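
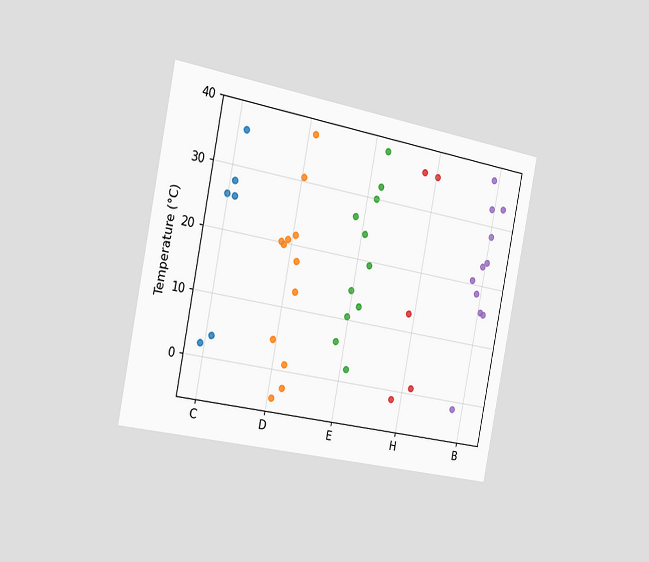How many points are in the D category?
12

The chart is tilted about 11° clockwise and viewed slightly from the left. Counting the markers in the D column gives 12.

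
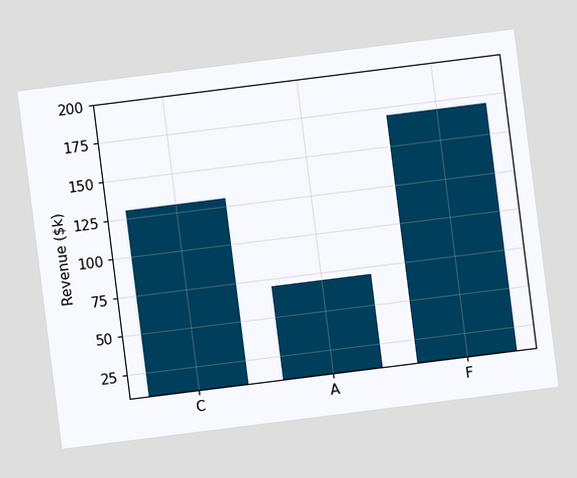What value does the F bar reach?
$170k

The chart is tilted about 7° counter-clockwise. Reading along the chart's y-axis, the F bar reaches $170k.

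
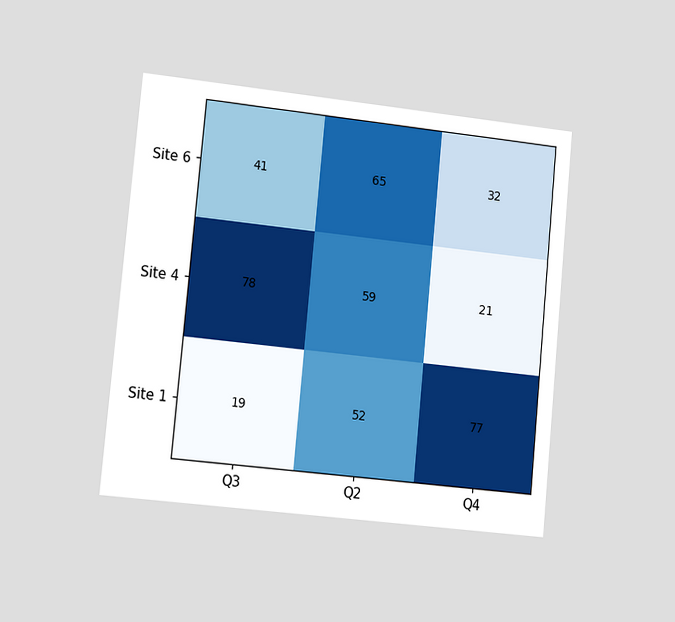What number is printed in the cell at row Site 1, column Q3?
The chart is tilted about 5° clockwise and viewed slightly from the left. The (Site 1, Q3) cell reads 19.

19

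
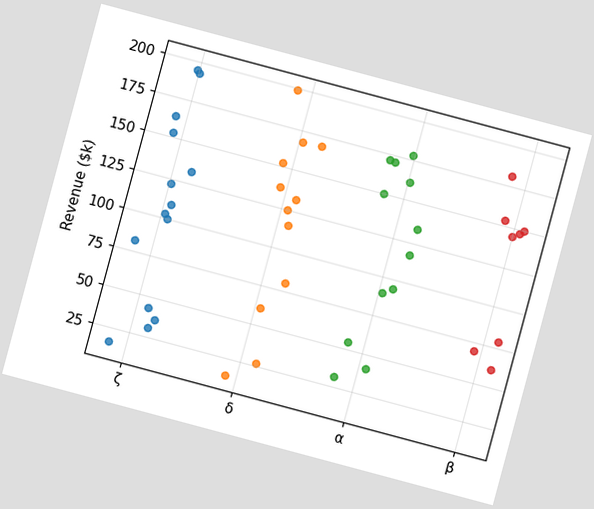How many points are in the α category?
12

The chart is tilted about 15° clockwise. Counting the markers in the α column gives 12.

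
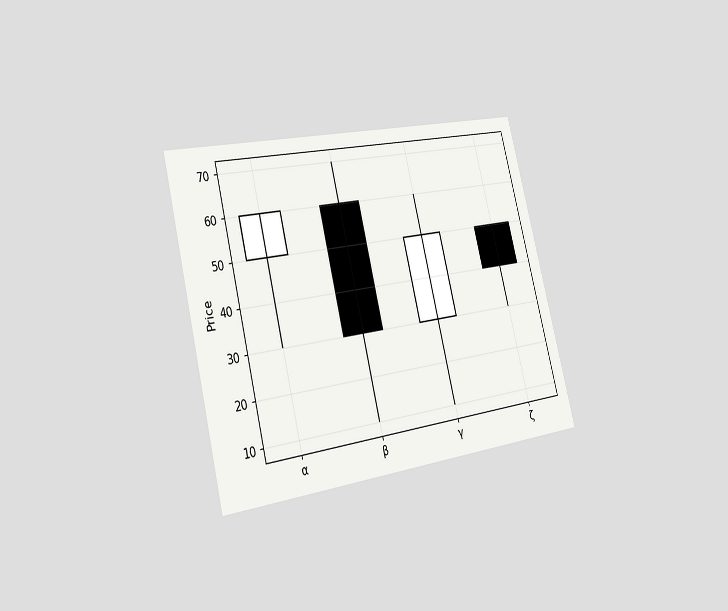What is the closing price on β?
The chart is tilted about 14° counter-clockwise and viewed slightly from the left. The β candle closes at 30.

30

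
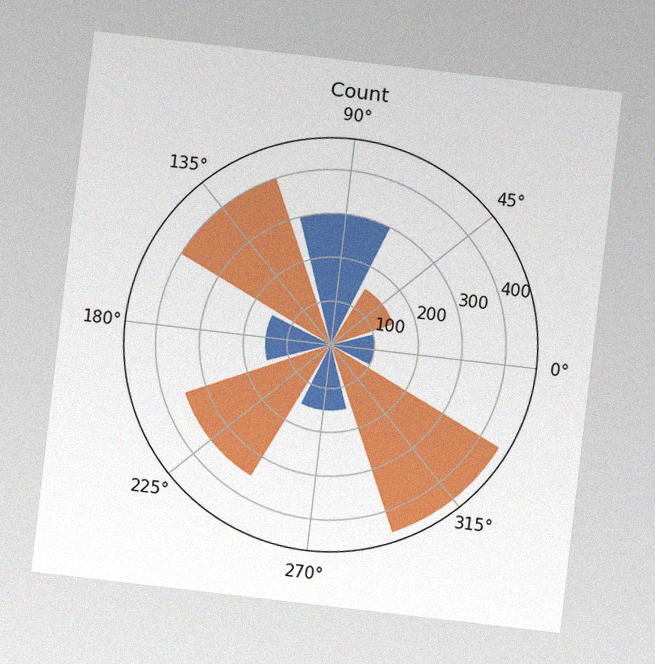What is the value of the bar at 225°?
The chart is tilted about 7° clockwise, with some photo noise. The bar at 225° reaches 350 on the radial axis.

350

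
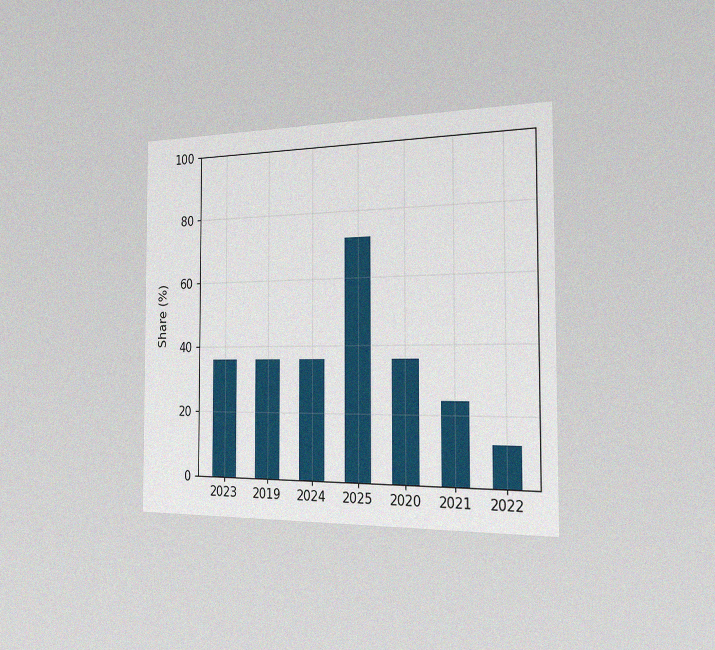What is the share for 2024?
The chart is viewed slightly from the right, with some photo noise. Reading along the chart's y-axis, the 2024 bar reaches 36%.

36%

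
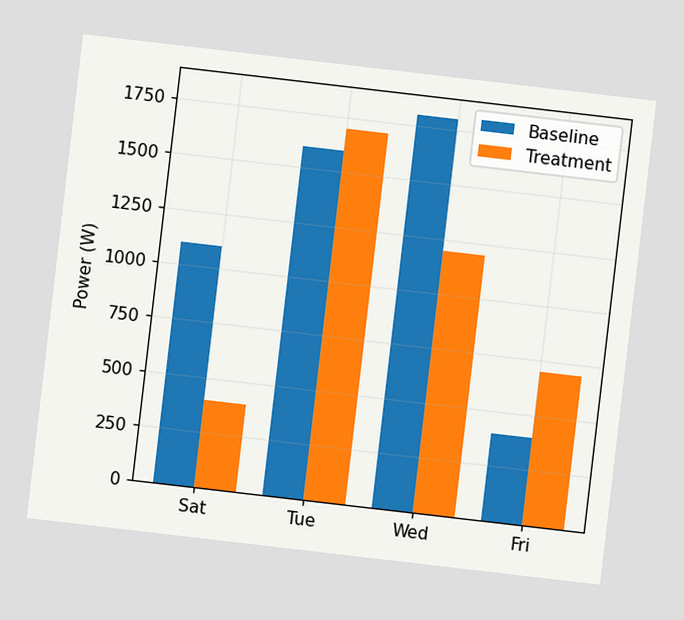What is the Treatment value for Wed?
The chart is tilted about 7° clockwise. The Treatment bar at Wed reaches 1200W on the y-axis.

1200W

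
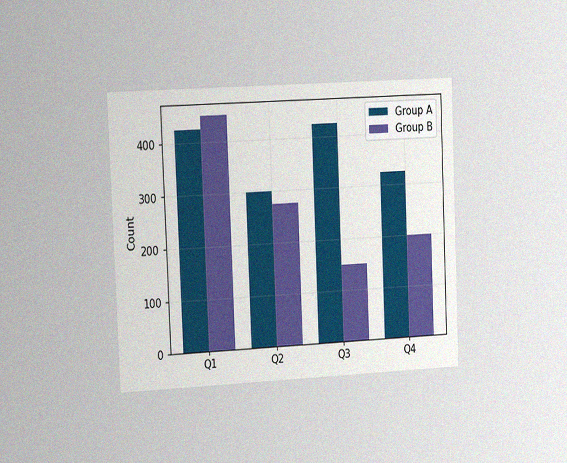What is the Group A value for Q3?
425

The chart is tilted about 2° counter-clockwise and viewed slightly from the left, with some photo noise. The Group A bar at Q3 reaches 425 on the y-axis.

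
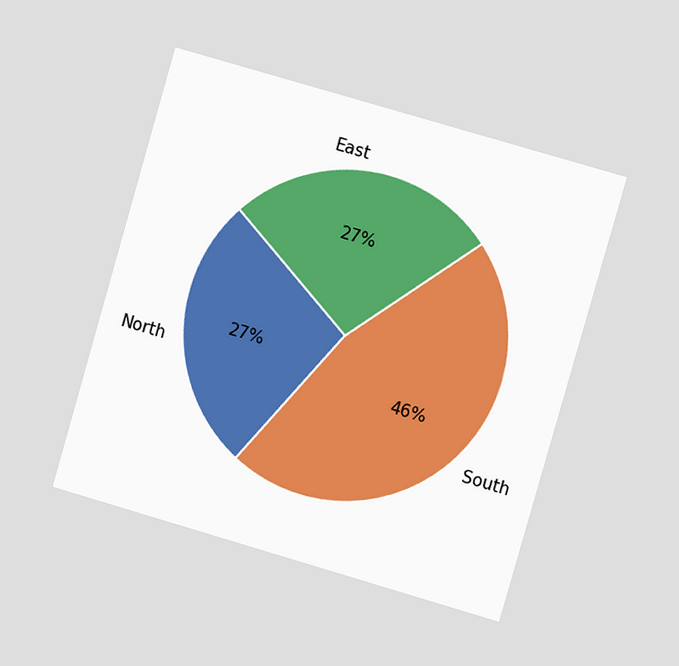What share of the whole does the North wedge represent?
27%

The chart is tilted about 16° clockwise and viewed at a slight angle. The North slice takes up 27% of the pie.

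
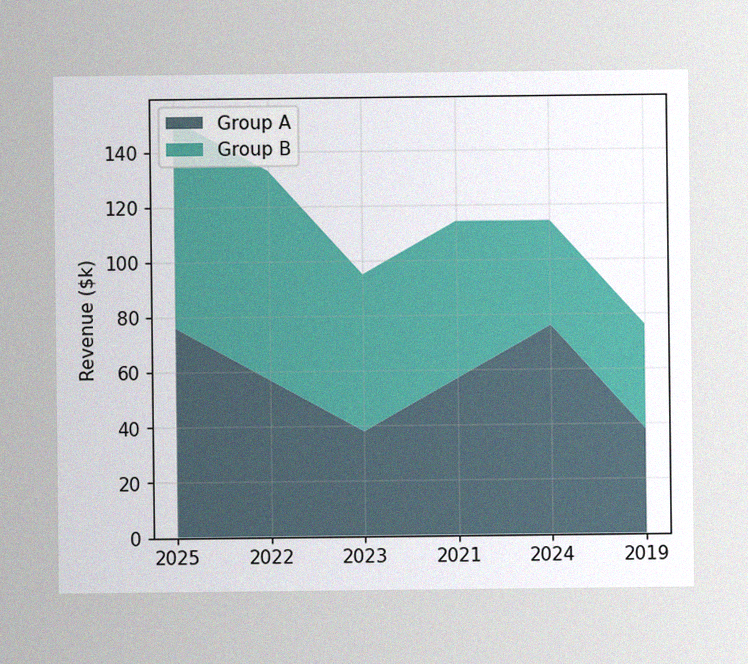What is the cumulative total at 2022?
The image has some photo noise and uneven lighting. The stacked total at 2022 reaches $133k.

$133k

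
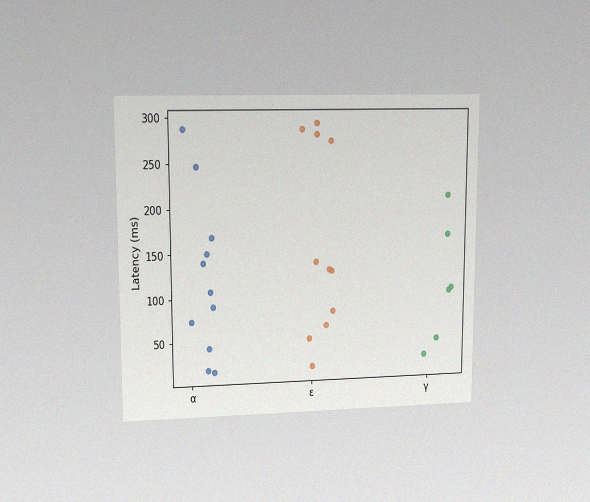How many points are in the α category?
The chart is viewed at a slight angle, with some photo noise. Counting the markers in the α column gives 11.

11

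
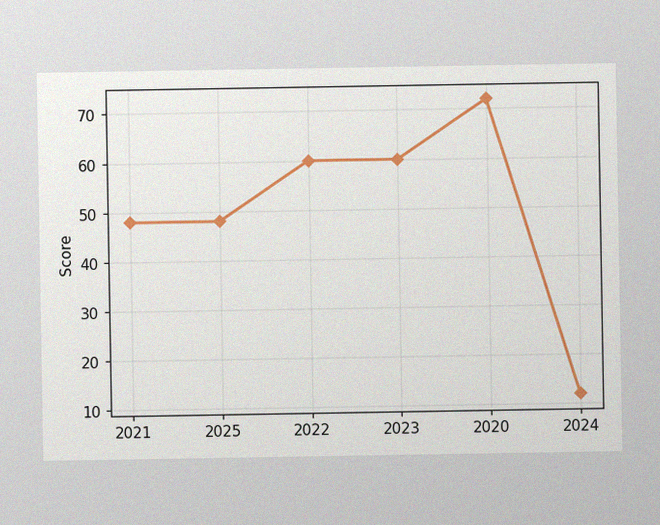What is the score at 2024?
The image has some photo noise and uneven lighting. At 2024, the line is at 12.

12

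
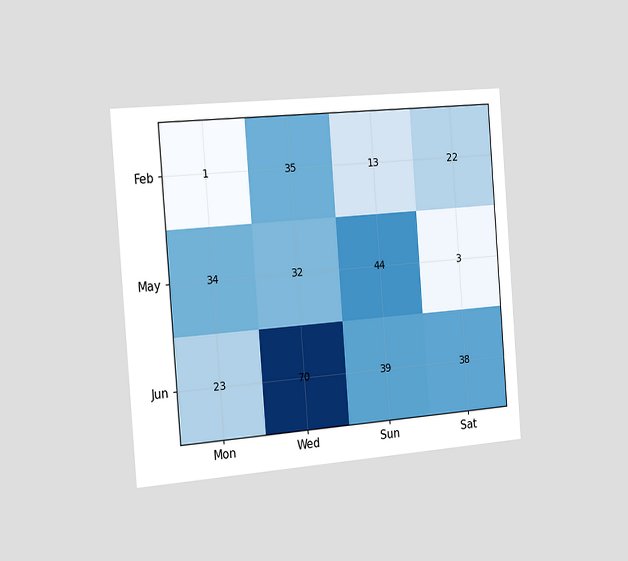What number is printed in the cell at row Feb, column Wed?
35

The chart is tilted about 4° counter-clockwise and viewed slightly from the left. The (Feb, Wed) cell reads 35.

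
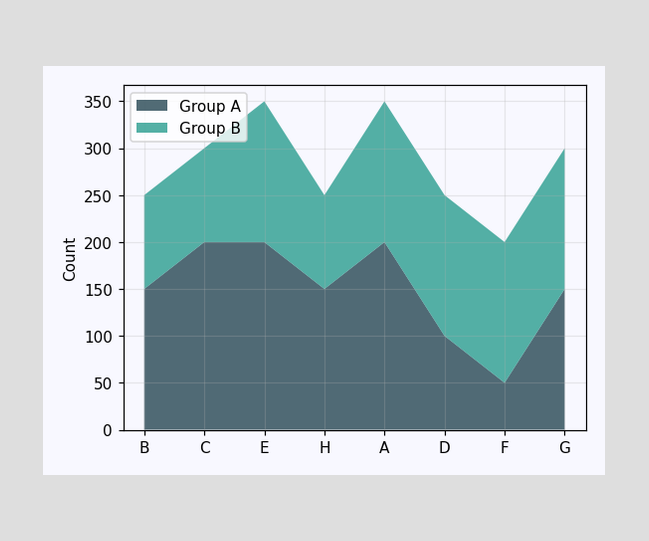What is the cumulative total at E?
350

The stacked total at E reaches 350.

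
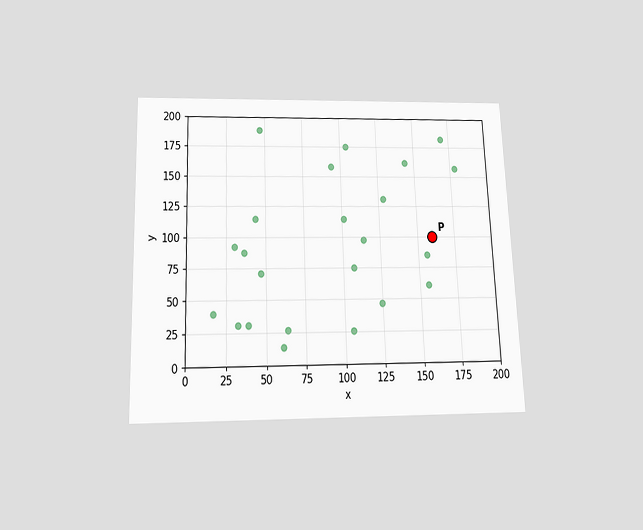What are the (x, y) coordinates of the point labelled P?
The chart is tilted about 2° counter-clockwise and viewed slightly from below. Following the gridlines from P to each axis, P sits at (160, 100).

(160, 100)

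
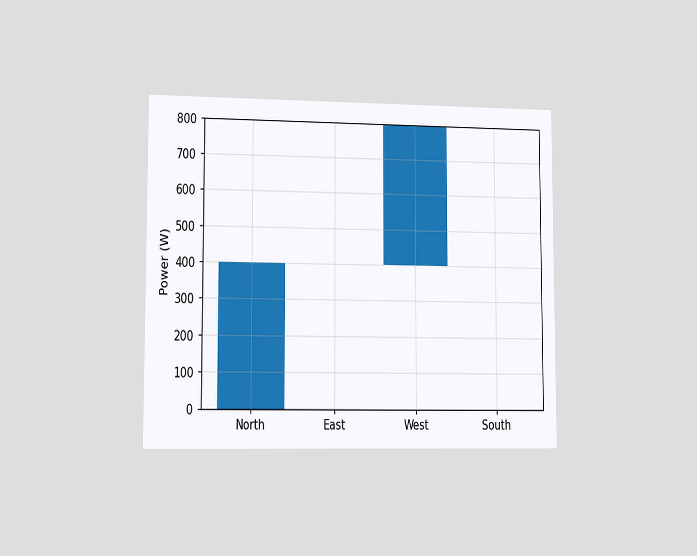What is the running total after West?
800W

The chart is viewed slightly from the left. After West the running total reaches 800W.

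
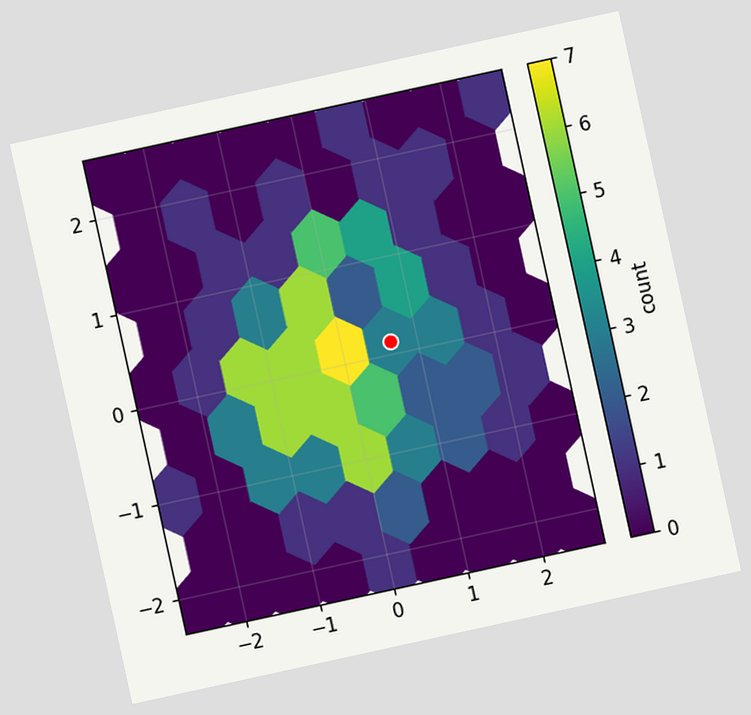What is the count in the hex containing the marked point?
The chart is tilted about 12° counter-clockwise. The marked hex reads 3 on the colorbar.

3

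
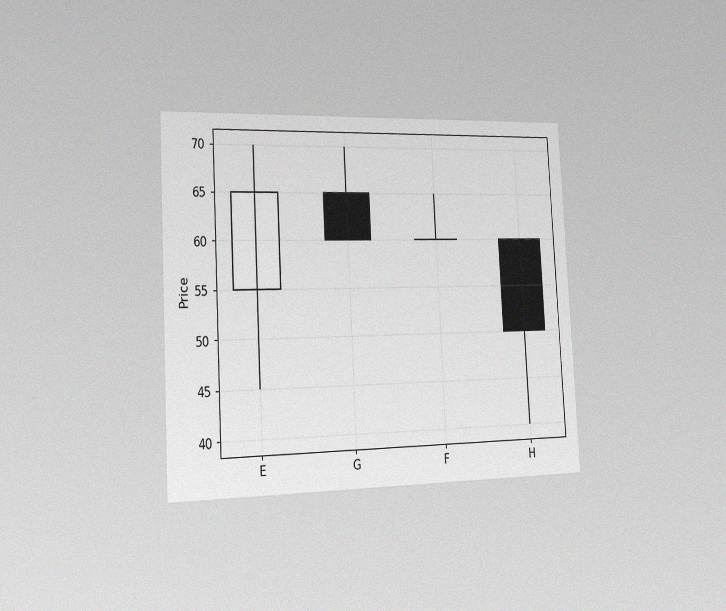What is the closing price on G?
The chart is tilted about 3° counter-clockwise and viewed slightly from the left, with some photo noise. The G candle closes at 60.

60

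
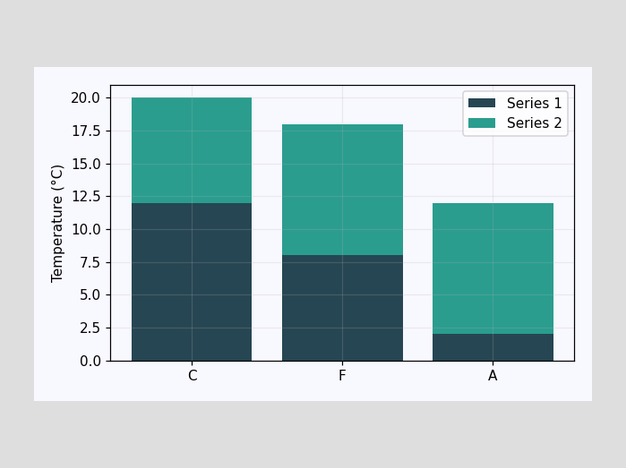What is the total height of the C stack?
The C stack's top reaches 20°C on the y-axis.

20°C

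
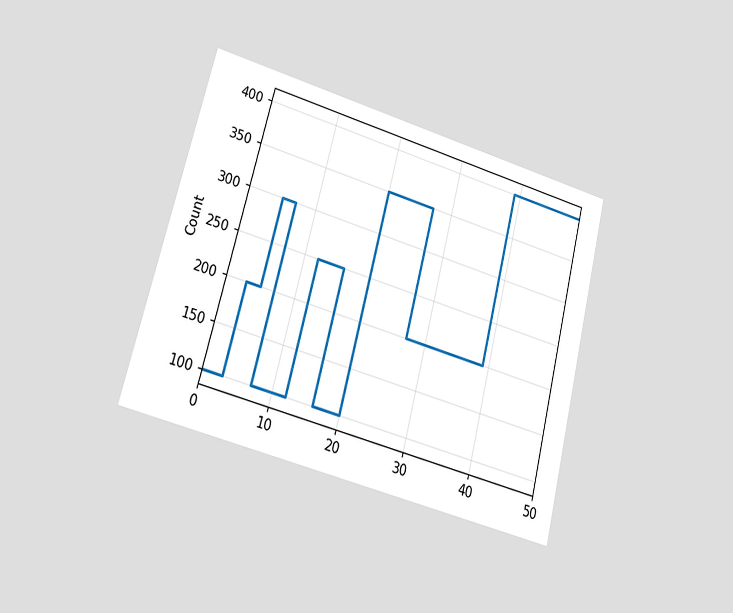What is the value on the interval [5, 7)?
The chart is tilted about 15° clockwise and viewed at a slight angle. On [5, 7) the step sits at 300.

300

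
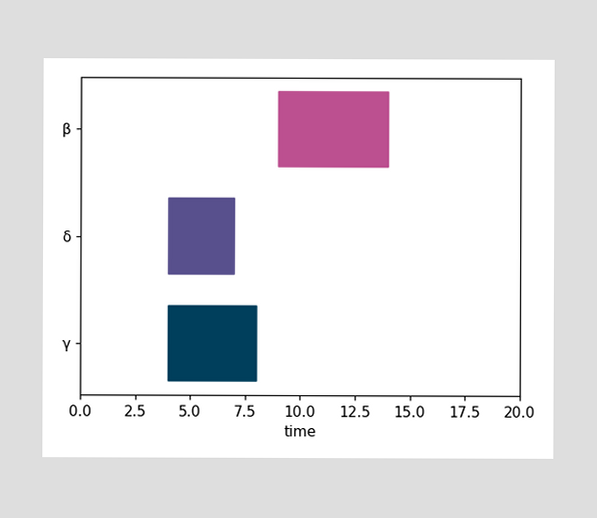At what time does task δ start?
The δ bar begins at t=4.

4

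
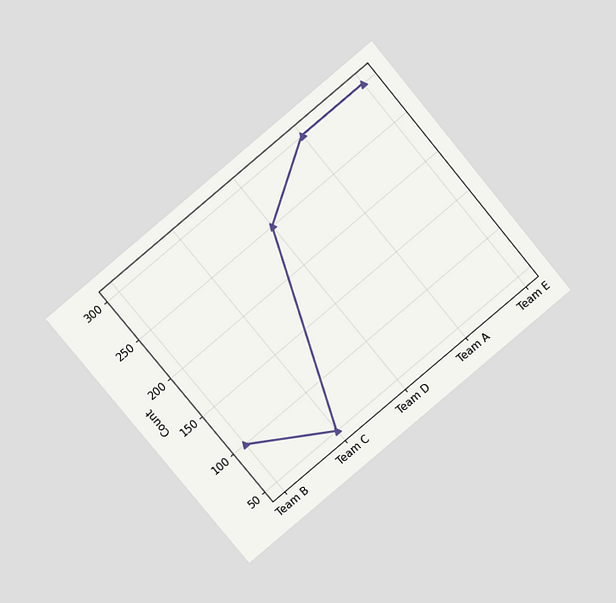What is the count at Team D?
250

The chart is tilted about 40° counter-clockwise and viewed at a slight angle. At Team D, the line is at 250.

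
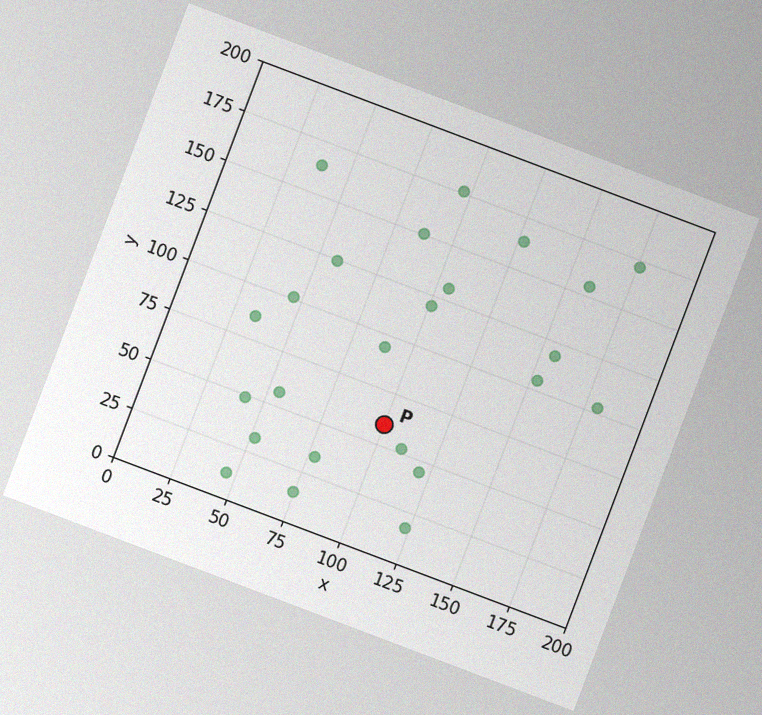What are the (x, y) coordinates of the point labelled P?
(100, 60)

The chart is tilted about 21° clockwise, with some photo noise. Following the gridlines from P to each axis, P sits at (100, 60).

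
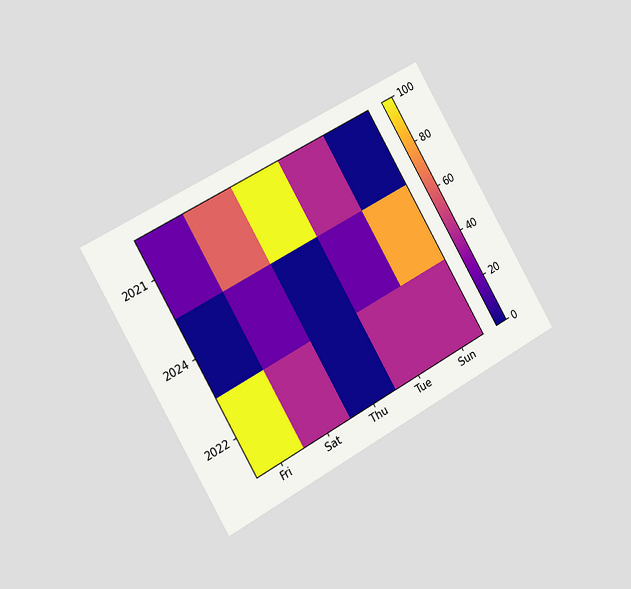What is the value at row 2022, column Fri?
100

The chart is tilted about 30° counter-clockwise and viewed slightly from the left. Matching cell (2022, Fri) against the colorbar gives 100.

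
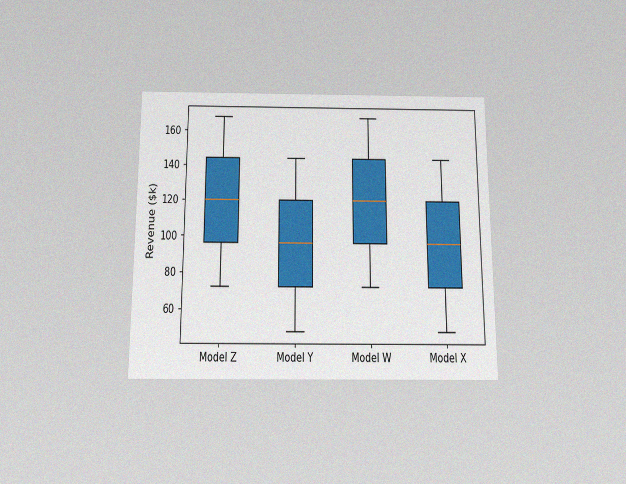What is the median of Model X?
The chart is viewed slightly from below, with some photo noise. The median line in the Model X box sits at $96k.

$96k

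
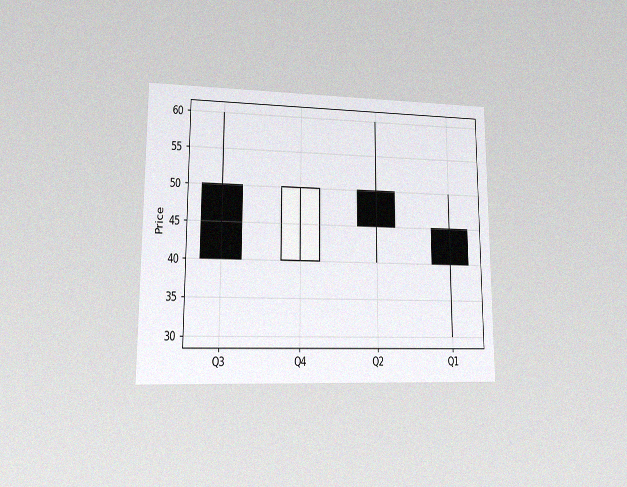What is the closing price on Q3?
The chart is viewed at a slight angle, with some photo noise. The Q3 candle closes at 40.

40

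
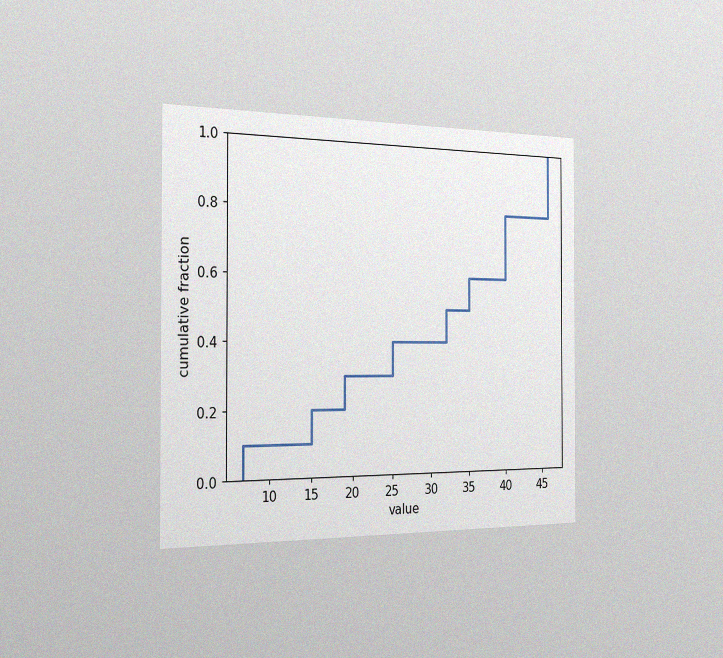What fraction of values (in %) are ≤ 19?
The chart is viewed slightly from the left, with some photo noise. At x=19 the ECDF step is at 30%.

30%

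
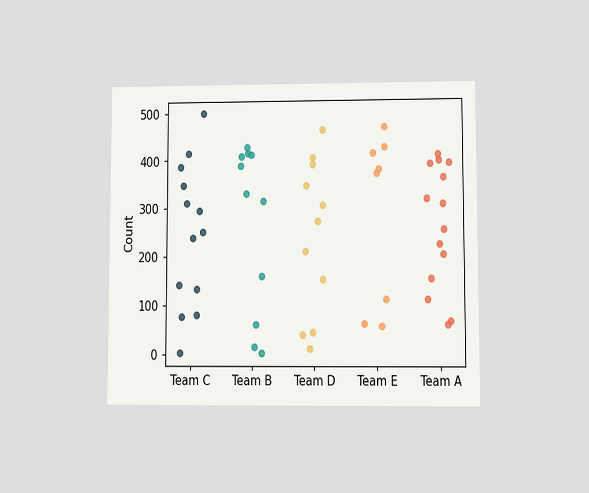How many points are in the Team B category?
11

The chart is viewed at a slight angle. Counting the markers in the Team B column gives 11.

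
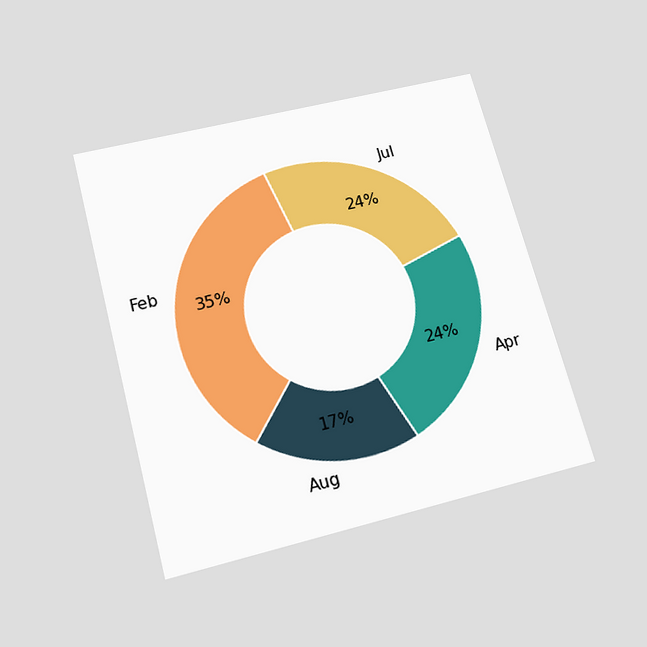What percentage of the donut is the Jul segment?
24%

The chart is tilted about 15° counter-clockwise and viewed slightly from below. The Jul segment takes up 24% of the ring.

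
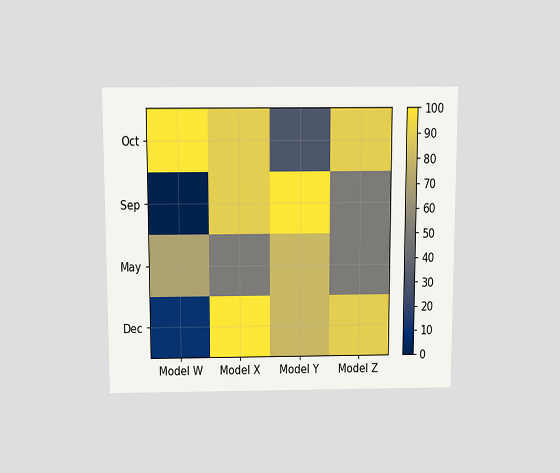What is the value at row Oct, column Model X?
The chart is viewed slightly from above. Matching cell (Oct, Model X) against the colorbar gives 90.

90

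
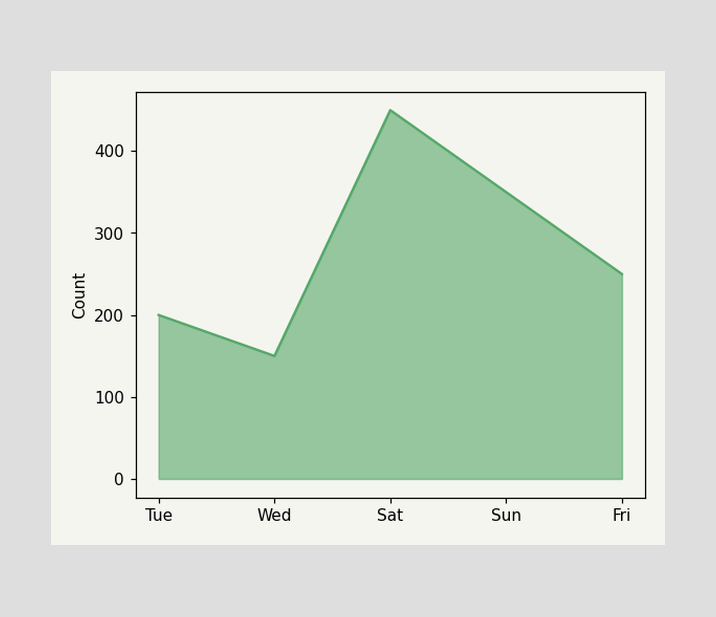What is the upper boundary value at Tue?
200

At Tue the upper boundary is at 200.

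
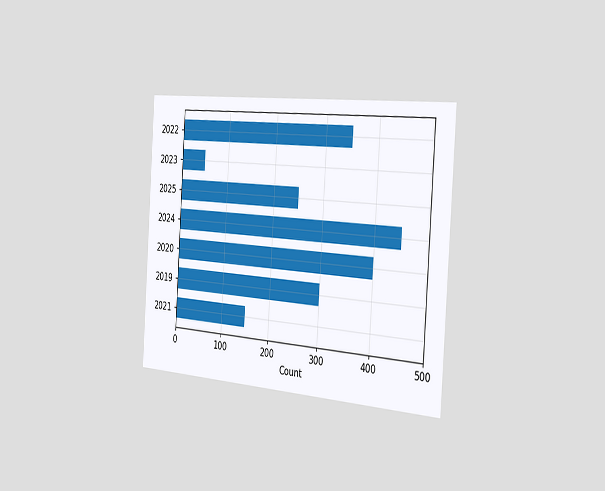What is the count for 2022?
350

The chart is tilted about 4° clockwise and viewed slightly from the right. Reading along the chart's x-axis, the 2022 bar reaches 350.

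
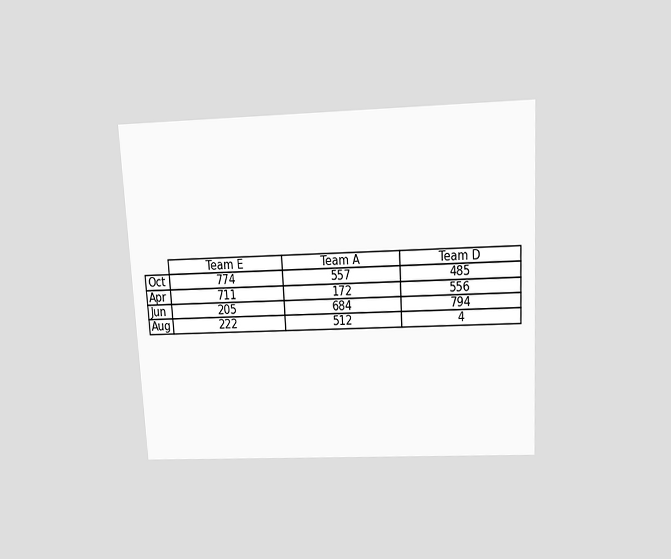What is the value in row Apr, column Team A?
172

The chart is tilted about 3° counter-clockwise and viewed slightly from above. The (Apr, Team A) cell reads 172.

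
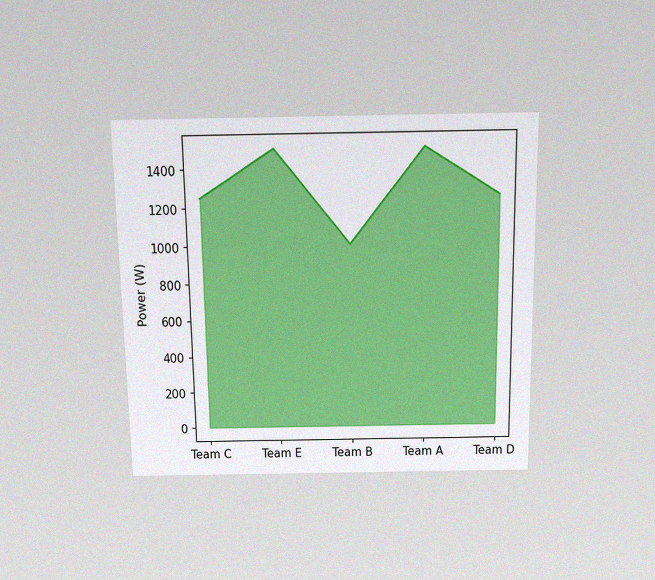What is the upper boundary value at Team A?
The chart is viewed slightly from above, with some photo noise. At Team A the upper boundary is at 1500W.

1500W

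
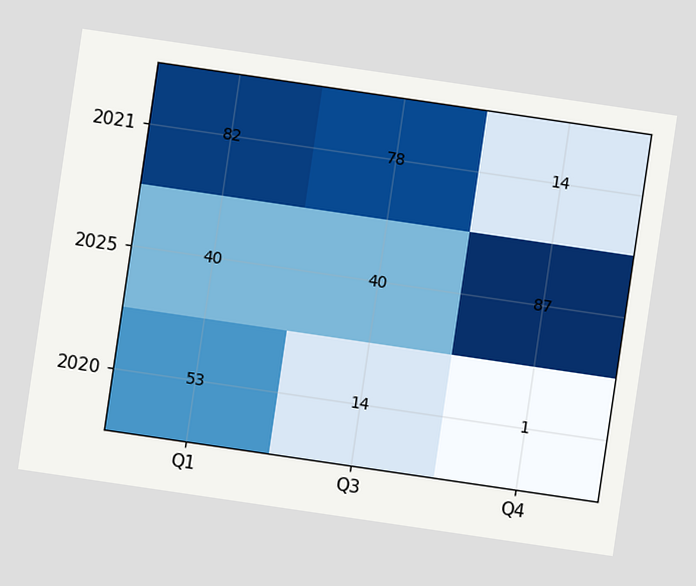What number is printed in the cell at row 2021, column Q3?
78

The chart is tilted about 8° clockwise. The (2021, Q3) cell reads 78.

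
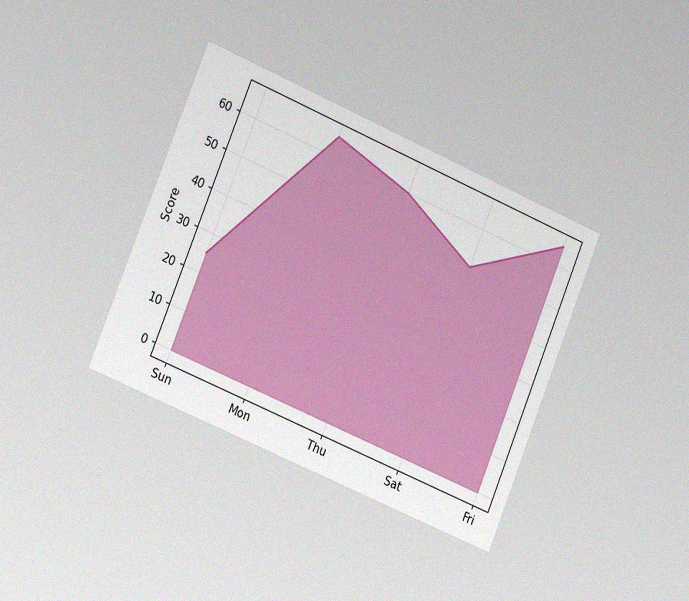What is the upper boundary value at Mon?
65

The chart is tilted about 22° clockwise and viewed slightly from the left, with some photo noise. At Mon the upper boundary is at 65.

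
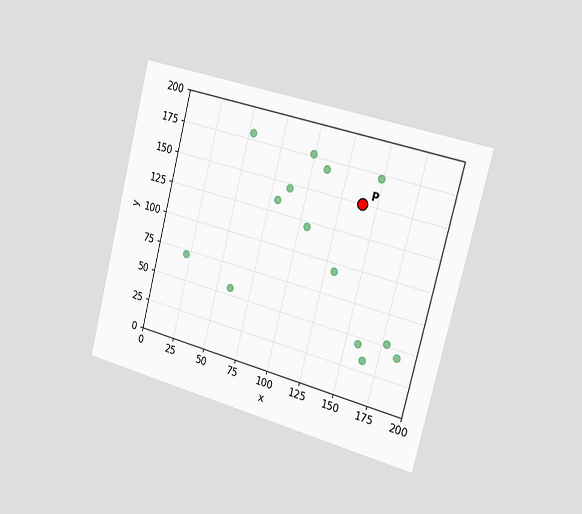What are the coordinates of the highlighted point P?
The chart is tilted about 14° clockwise and viewed slightly from the right. Following the gridlines from P to each axis, P sits at (140, 150).

(140, 150)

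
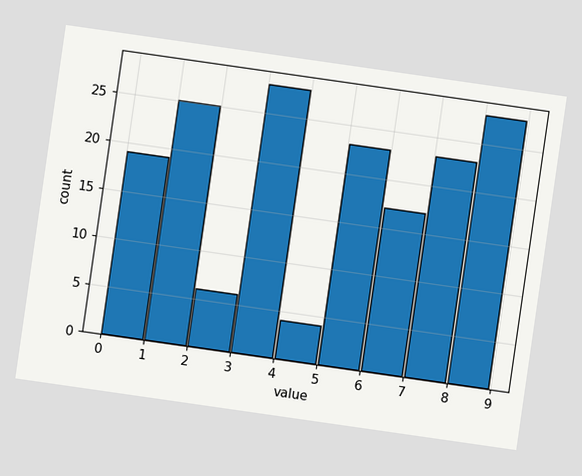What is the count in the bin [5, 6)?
23

The chart is tilted about 8° clockwise. The [5, 6) bin has height 23.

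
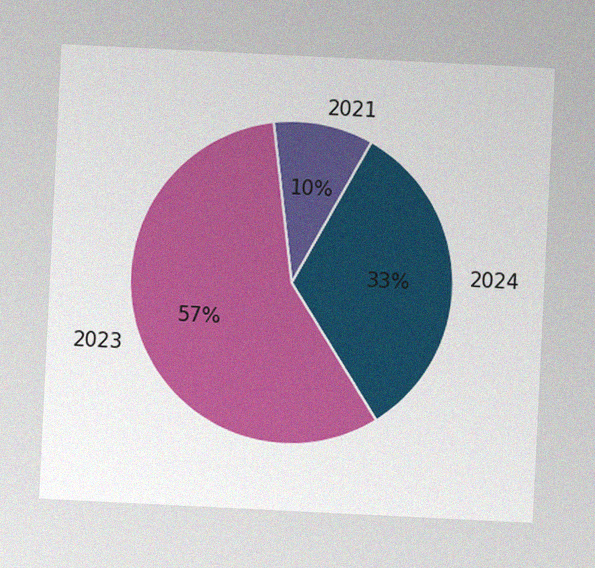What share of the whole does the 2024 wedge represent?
33%

The chart is tilted about 3° clockwise, with some photo noise. The 2024 slice takes up 33% of the pie.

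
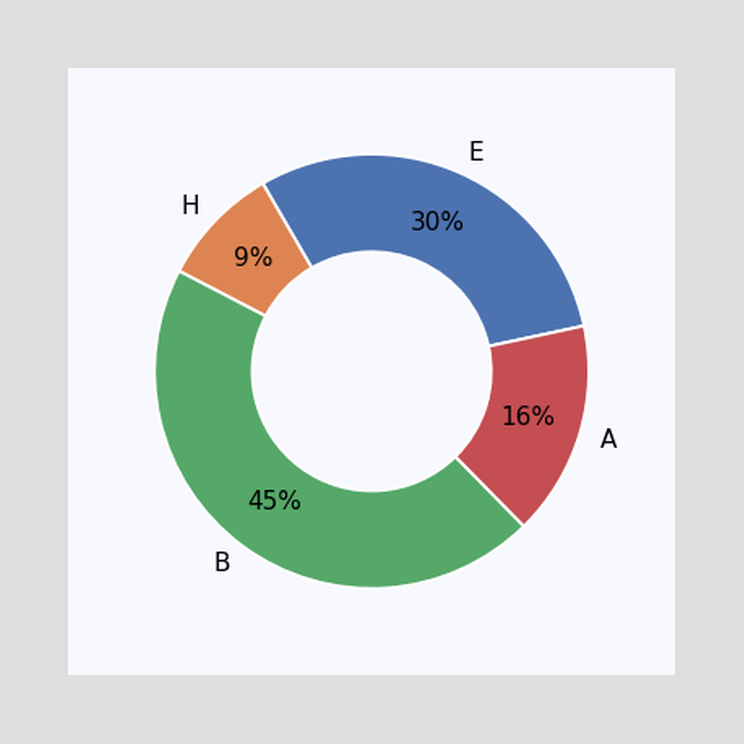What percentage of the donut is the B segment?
The B segment takes up 45% of the ring.

45%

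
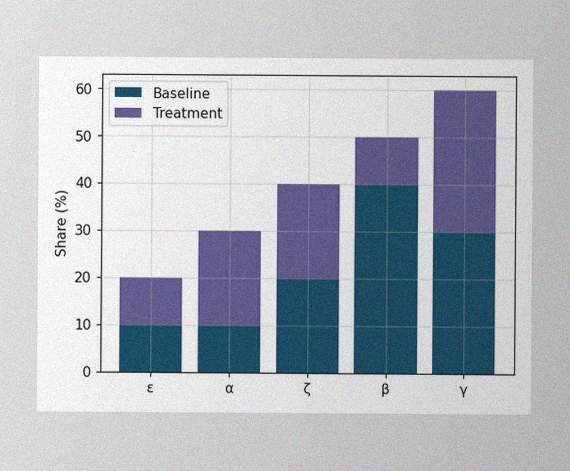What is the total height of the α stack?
The image has some photo noise and uneven lighting. The α stack's top reaches 30% on the y-axis.

30%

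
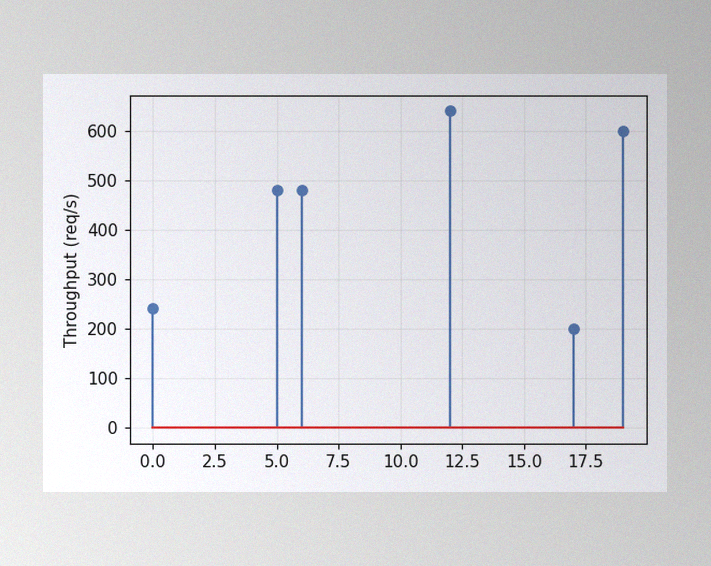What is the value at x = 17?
The image has some photo noise and uneven lighting. The stem at x=17 reaches 200req/s.

200req/s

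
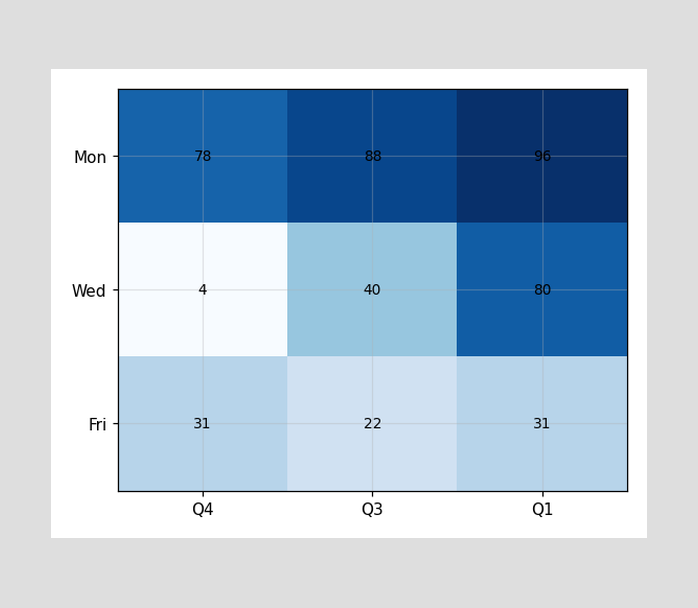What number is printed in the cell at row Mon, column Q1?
96

The (Mon, Q1) cell reads 96.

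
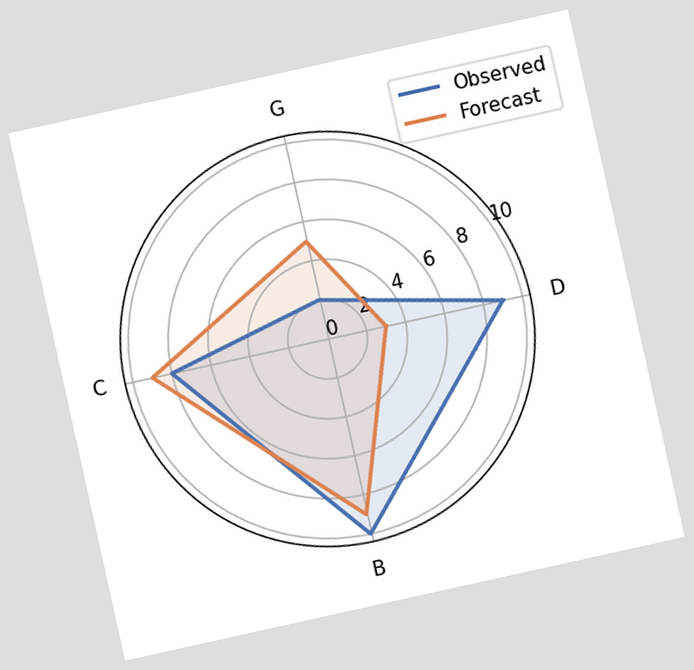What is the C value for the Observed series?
8

The chart is tilted about 12° counter-clockwise. On the C axis, Observed reaches 8.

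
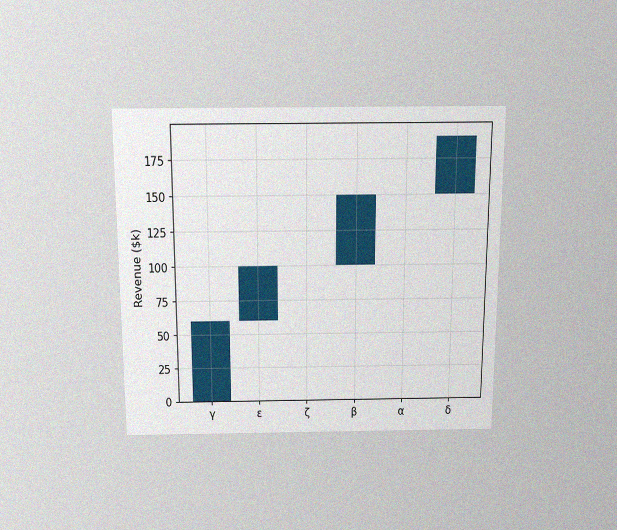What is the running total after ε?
The chart is viewed slightly from above, with some photo noise. After ε the running total reaches $100k.

$100k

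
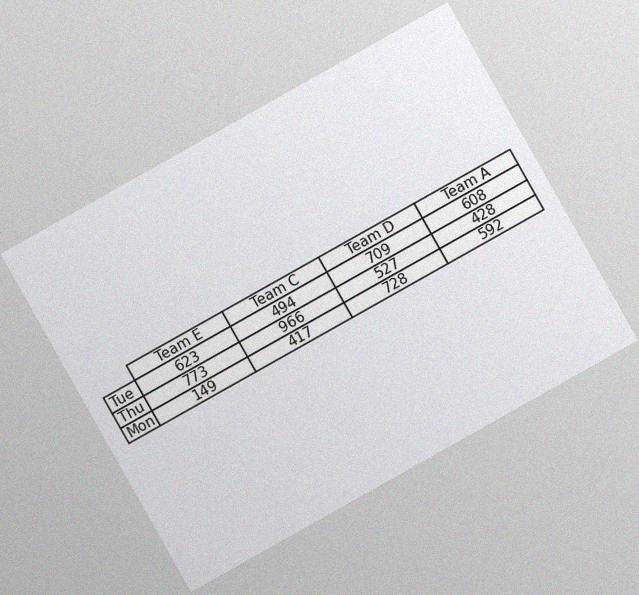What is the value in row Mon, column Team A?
The chart is tilted about 29° counter-clockwise, with some photo noise. The (Mon, Team A) cell reads 592.

592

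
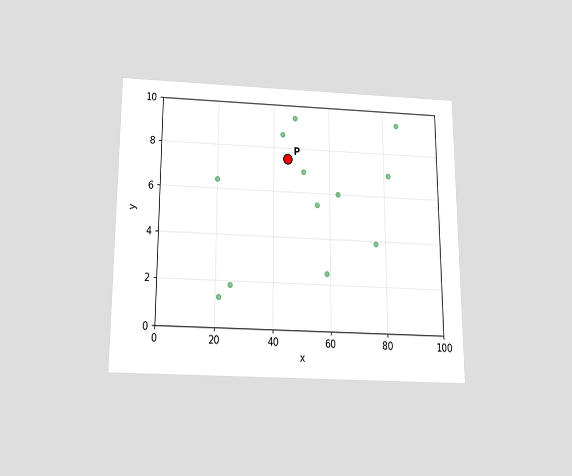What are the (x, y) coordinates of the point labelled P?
(45, 7.5)

The chart is viewed slightly from below. Following the gridlines from P to each axis, P sits at (45, 7.5).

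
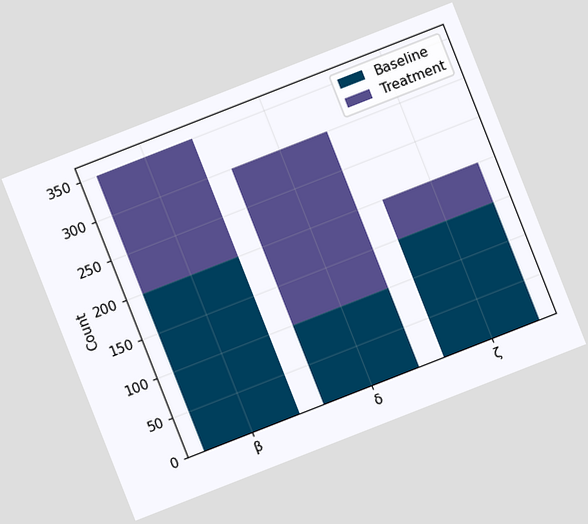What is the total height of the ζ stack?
The chart is tilted about 21° counter-clockwise. The ζ stack's top reaches 200 on the y-axis.

200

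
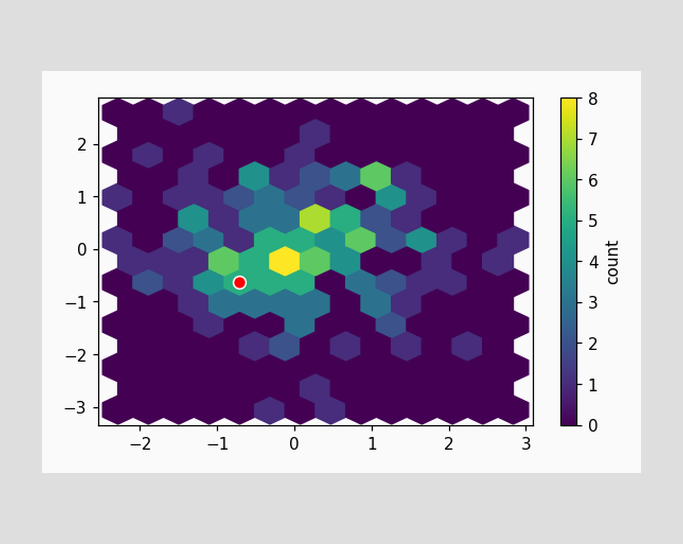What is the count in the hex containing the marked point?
5

The marked hex reads 5 on the colorbar.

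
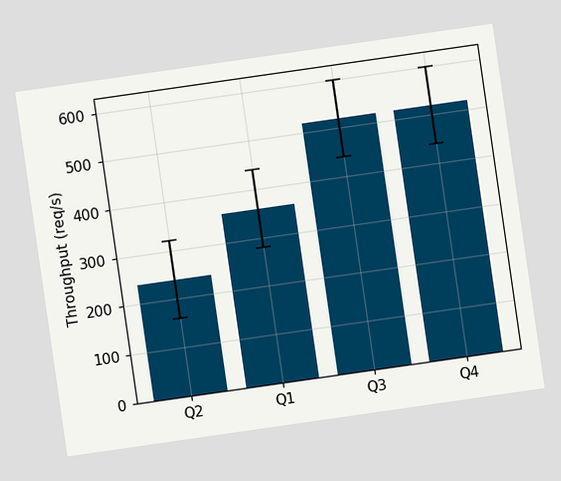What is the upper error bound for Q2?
The chart is tilted about 8° counter-clockwise. The Q2 bar's upper whisker reaches 320req/s.

320req/s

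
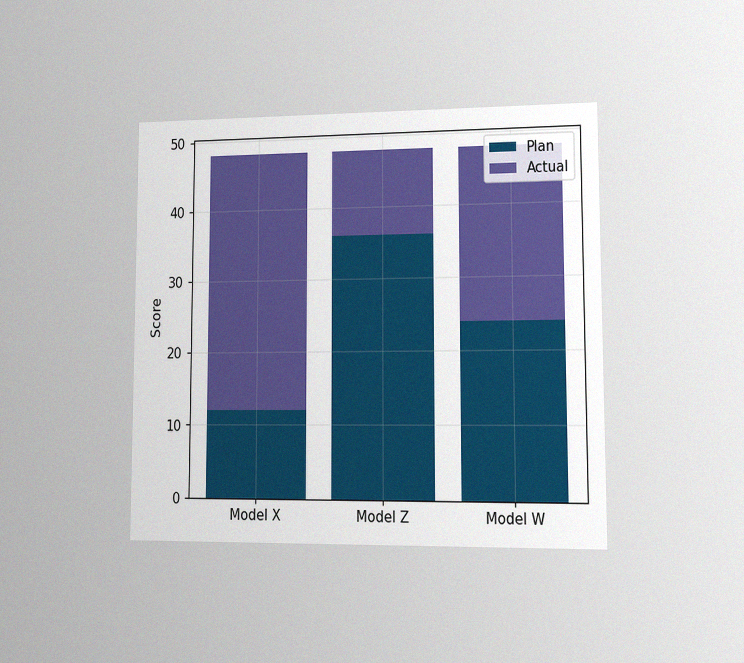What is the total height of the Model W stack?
The chart is viewed at a slight angle, with some photo noise. The Model W stack's top reaches 48 on the y-axis.

48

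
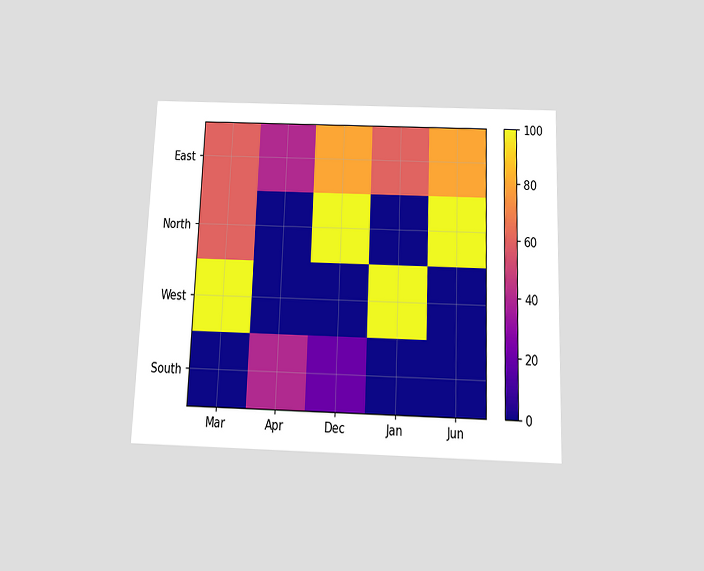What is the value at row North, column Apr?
The chart is tilted about 2° clockwise and viewed slightly from below. Matching cell (North, Apr) against the colorbar gives 0.

0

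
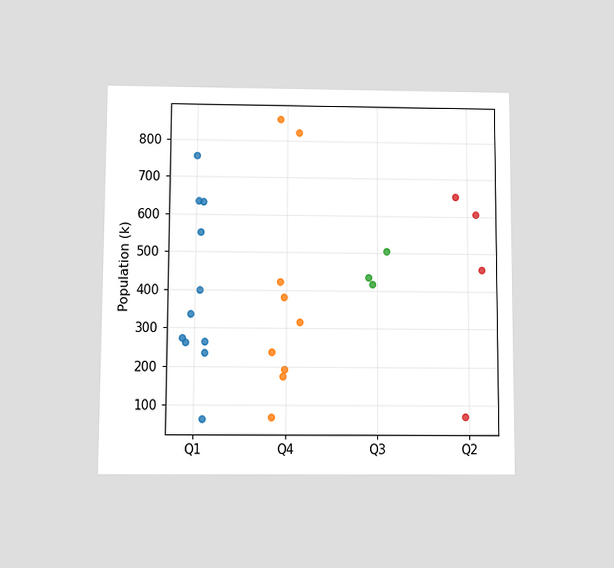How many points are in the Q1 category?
The chart is viewed at a slight angle. Counting the markers in the Q1 column gives 11.

11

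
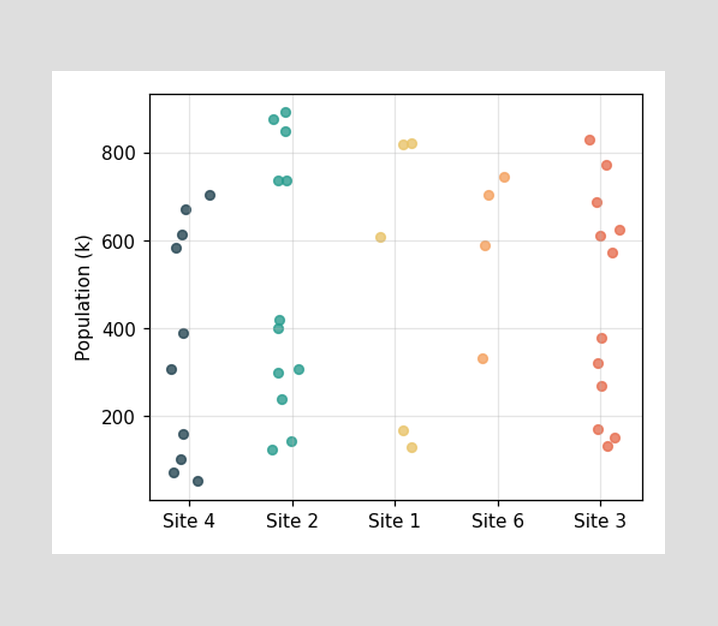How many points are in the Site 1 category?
Counting the markers in the Site 1 column gives 5.

5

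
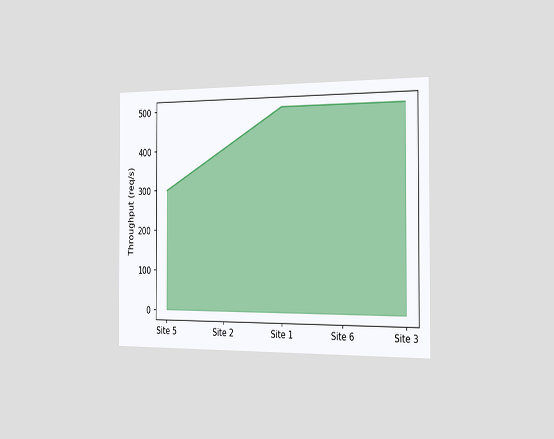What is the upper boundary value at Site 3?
The chart is viewed slightly from the right. At Site 3 the upper boundary is at 500req/s.

500req/s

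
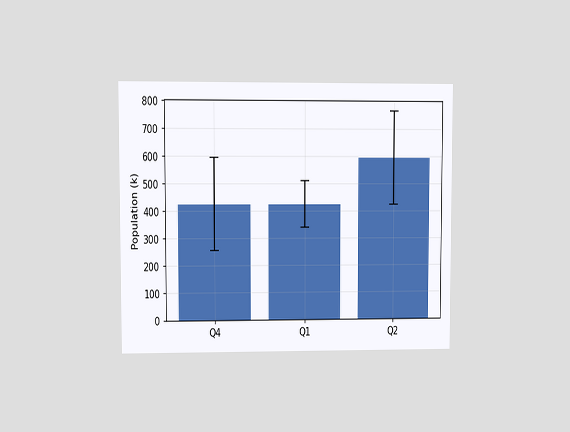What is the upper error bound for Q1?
The chart is viewed at a slight angle. The Q1 bar's upper whisker reaches 510k.

510k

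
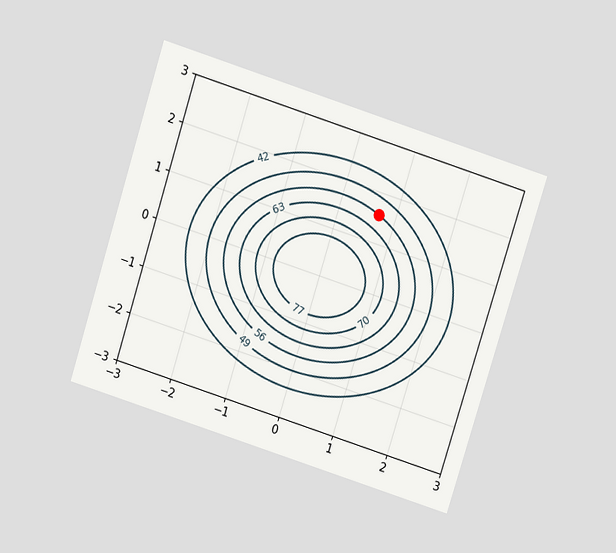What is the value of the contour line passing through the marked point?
The chart is tilted about 18° clockwise and viewed slightly from above. The marked point sits on the contour labelled 56.

56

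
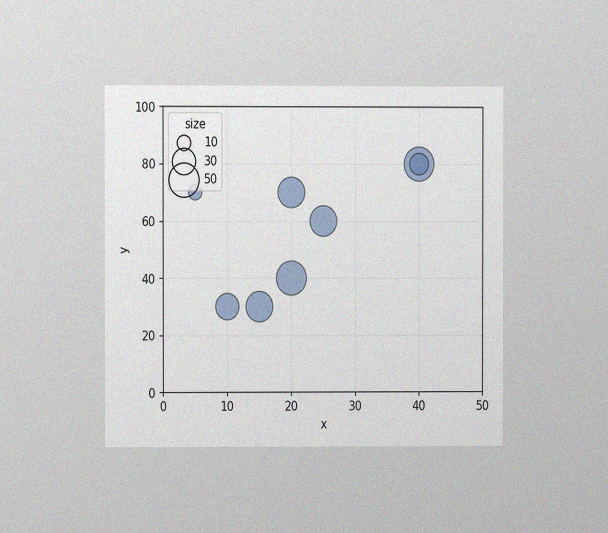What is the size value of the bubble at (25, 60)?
The chart is viewed at a slight angle, with some photo noise. Matching the bubble at (25, 60) against the size legend gives 40.

40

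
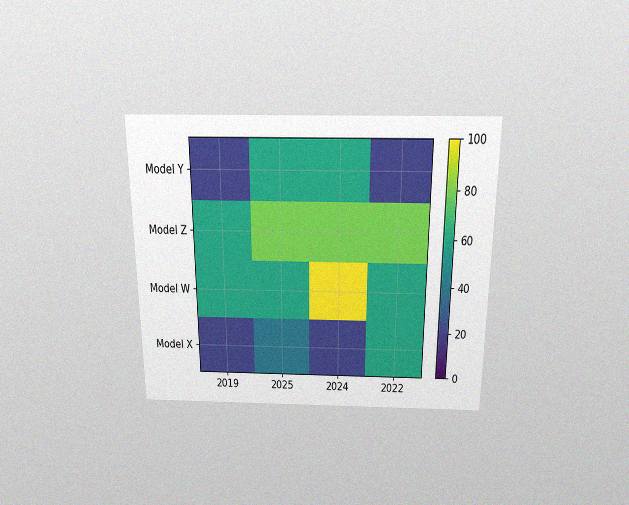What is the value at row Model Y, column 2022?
20

The chart is viewed slightly from above, with some photo noise. Matching cell (Model Y, 2022) against the colorbar gives 20.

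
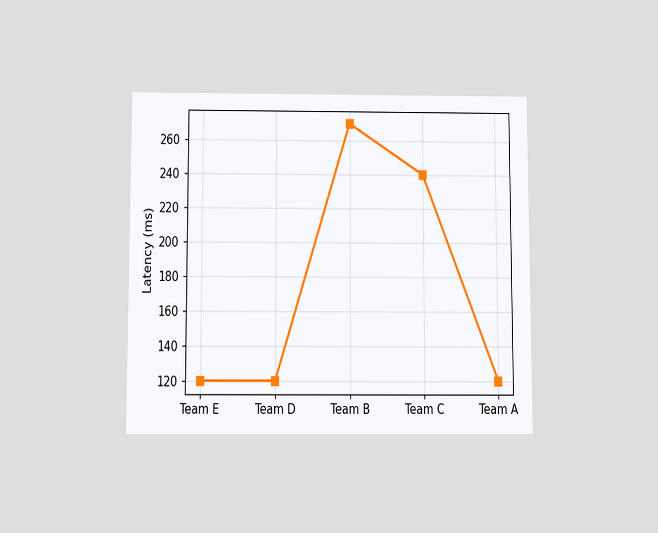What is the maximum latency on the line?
270ms

The chart is viewed slightly from below. The highest point is at Team B, and reading across to the y-axis gives 270ms.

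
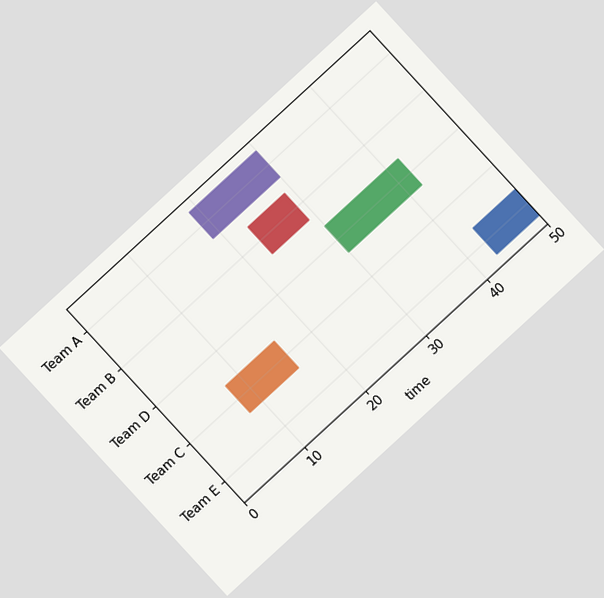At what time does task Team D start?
30

The chart is tilted about 43° counter-clockwise. The Team D bar begins at t=30.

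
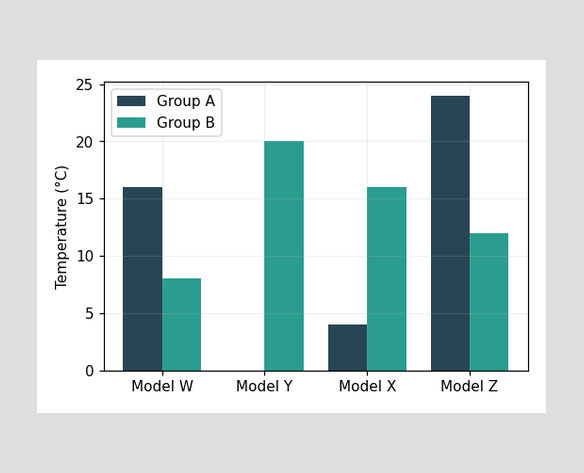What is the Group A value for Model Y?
The Group A bar at Model Y reaches 0°C on the y-axis.

0°C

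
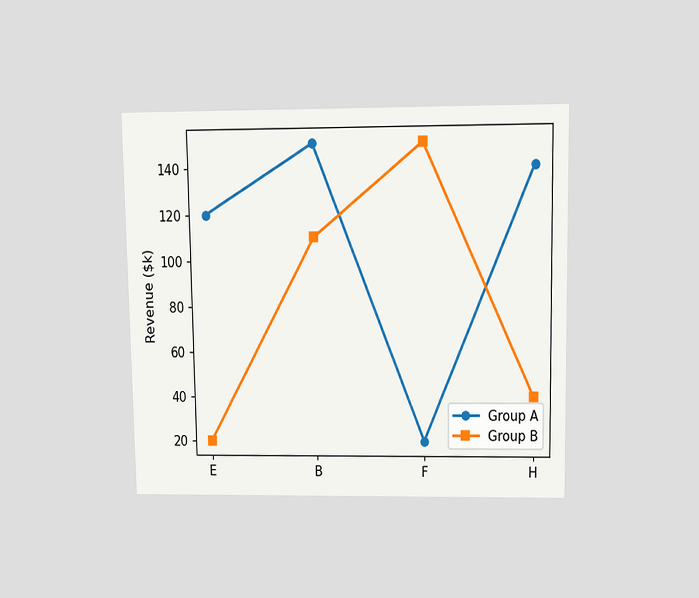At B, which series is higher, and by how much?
Group A, by $40k

The chart is viewed slightly from above. At B, Group A sits above the other line by $40k.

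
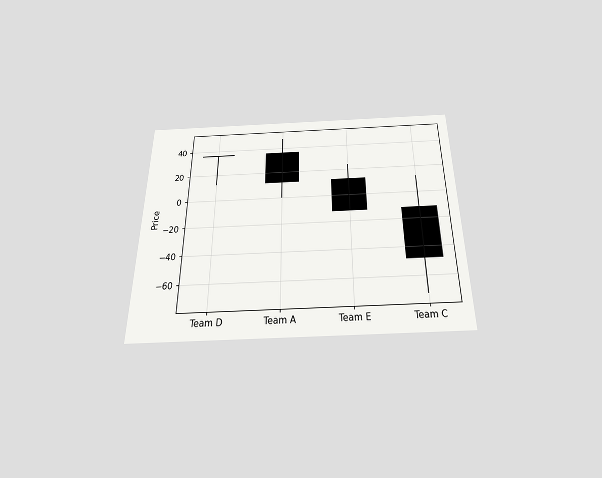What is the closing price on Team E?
-12

The chart is viewed slightly from below. The Team E candle closes at -12.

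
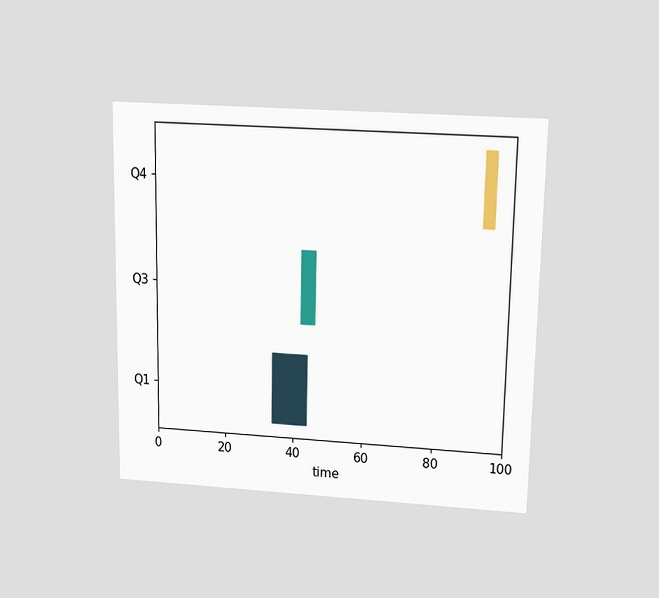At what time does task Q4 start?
The chart is viewed slightly from above. The Q4 bar begins at t=92.

92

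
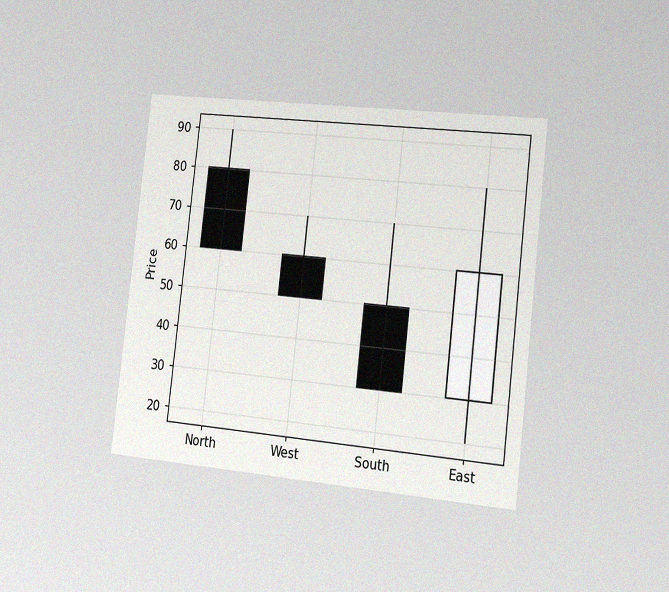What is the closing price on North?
60

The chart is tilted about 7° clockwise and viewed slightly from the right, with some photo noise. The North candle closes at 60.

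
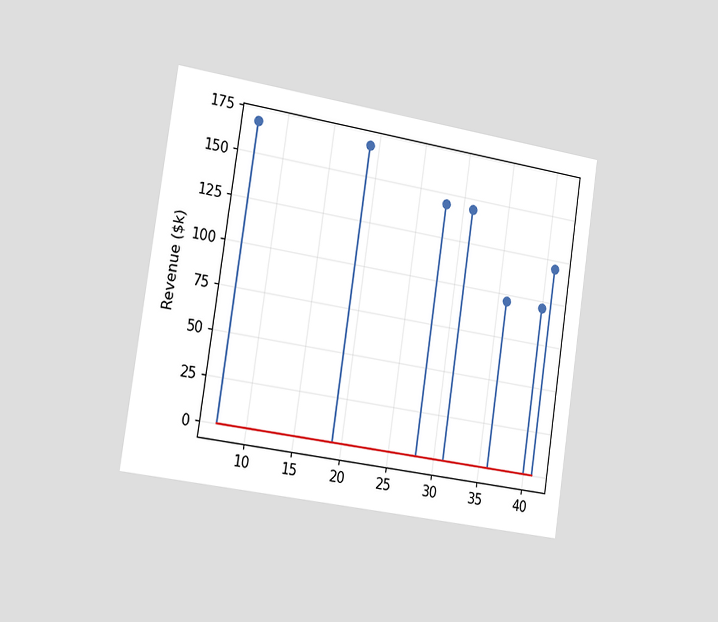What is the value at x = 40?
$96k

The chart is tilted about 9° clockwise and viewed slightly from the left. The stem at x=40 reaches $96k.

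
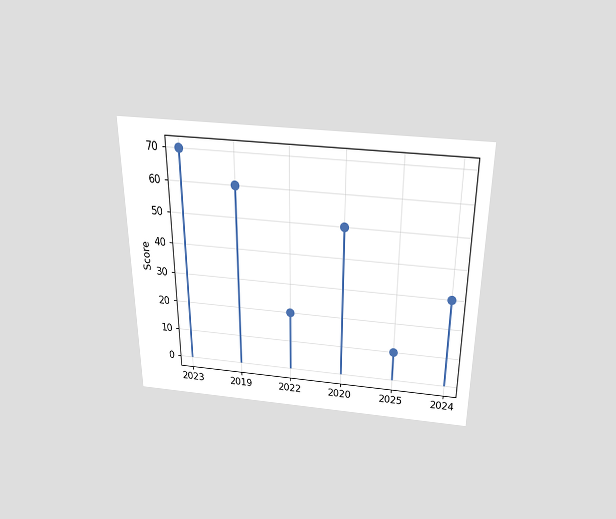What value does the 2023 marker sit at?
The chart is viewed slightly from above. The 2023 marker sits at 70.

70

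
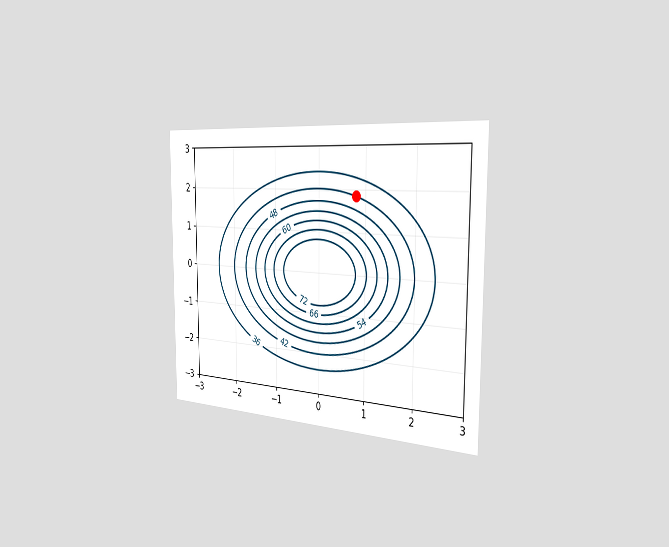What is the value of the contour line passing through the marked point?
42

The chart is viewed slightly from the right. The marked point sits on the contour labelled 42.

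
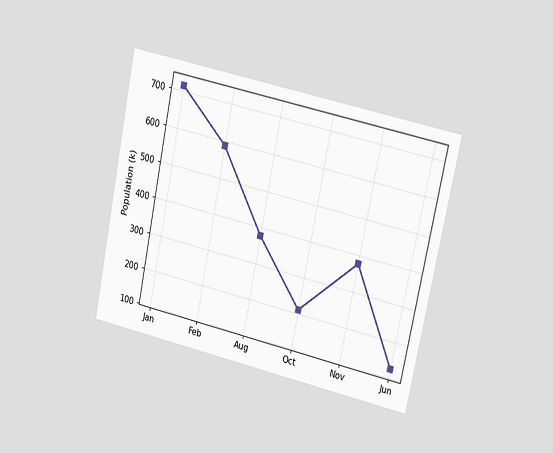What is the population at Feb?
588k

The chart is tilted about 12° clockwise and viewed at a slight angle. At Feb, the line is at 588k.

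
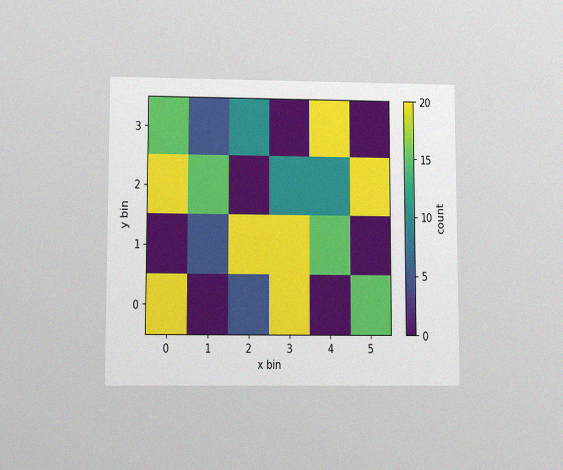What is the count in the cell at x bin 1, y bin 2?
15

The chart is viewed at a slight angle, with some photo noise. Matching the cell (1, 2) against the colorbar gives 15.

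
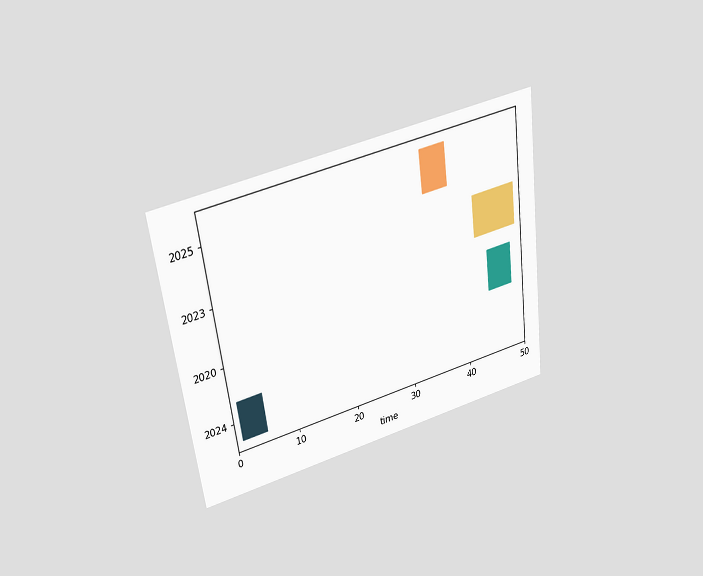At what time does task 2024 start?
The chart is tilted about 7° counter-clockwise and viewed slightly from above. The 2024 bar begins at t=1.

1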